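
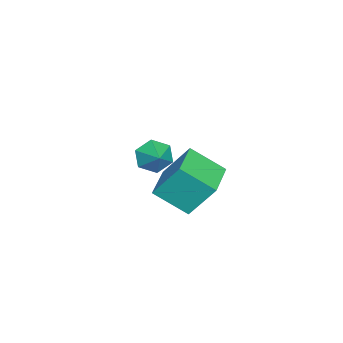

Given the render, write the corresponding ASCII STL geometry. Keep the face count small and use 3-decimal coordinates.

solid 
facet normal -0.738 -0.453 -0.501
outer loop
vertex -3.608 0.106 -4.857
vertex -3.97 -0.147 -4.095
vertex -4.197 0.623 -4.457
endloop
endfacet
facet normal 0.465 0.809 -0.360
outer loop
vertex -3.608 0.106 -4.857
vertex -4.197 0.623 -4.457
vertex -3.07 0.407 -3.485
endloop
endfacet
facet normal -0.738 -0.453 -0.501
outer loop
vertex -4.197 0.623 -4.457
vertex -3.97 -0.147 -4.095
vertex -4.559 0.37 -3.695
endloop
endfacet
facet normal -0.064 0.956 0.287
outer loop
vertex -4.197 0.623 -4.457
vertex -4.559 0.37 -3.695
vertex -3.07 0.407 -3.485
endloop
endfacet
facet normal -0.738 -0.453 -0.501
outer loop
vertex -4.559 0.37 -3.695
vertex -3.97 -0.147 -4.095
vertex -4.332 -0.399 -3.334
endloop
endfacet
facet normal -0.138 0.387 0.912
outer loop
vertex -4.559 0.37 -3.695
vertex -4.332 -0.399 -3.334
vertex -3.07 0.407 -3.485
endloop
endfacet
facet normal -0.737 -0.454 -0.501
outer loop
vertex -4.332 -0.399 -3.334
vertex -3.97 -0.147 -4.095
vertex -3.742 -0.916 -3.734
endloop
endfacet
facet normal 0.316 -0.328 0.890
outer loop
vertex -4.332 -0.399 -3.334
vertex -3.742 -0.916 -3.734
vertex -3.07 0.407 -3.485
endloop
endfacet
facet normal -0.738 -0.454 -0.500
outer loop
vertex -3.742 -0.916 -3.734
vertex -3.97 -0.147 -4.095
vertex -3.381 -0.664 -4.495
endloop
endfacet
facet normal 0.845 -0.475 0.244
outer loop
vertex -3.742 -0.916 -3.734
vertex -3.381 -0.664 -4.495
vertex -3.07 0.407 -3.485
endloop
endfacet
facet normal -0.738 -0.453 -0.501
outer loop
vertex -3.381 -0.664 -4.495
vertex -3.97 -0.147 -4.095
vertex -3.608 0.106 -4.857
endloop
endfacet
facet normal 0.920 0.092 -0.381
outer loop
vertex -3.381 -0.664 -4.495
vertex -3.608 0.106 -4.857
vertex -3.07 0.407 -3.485
endloop
endfacet
facet normal -0.997 -0.074 -0.009
outer loop
vertex 0.489 1.739 -1.521
vertex 0.395 2.82 0.075
vertex 0.39 3.192 -2.511
endloop
endfacet
facet normal 0.049 -0.560 -0.827
outer loop
vertex 2.125 3.32 -2.495
vertex 0.489 1.739 -1.521
vertex 0.39 3.192 -2.511
endloop
endfacet
facet normal -0.997 -0.074 -0.009
outer loop
vertex 0.39 3.192 -2.511
vertex 0.395 2.82 0.075
vertex 0.296 4.272 -0.914
endloop
endfacet
facet normal -0.056 0.826 -0.562
outer loop
vertex 0.296 4.272 -0.914
vertex 2.125 3.32 -2.495
vertex 0.39 3.192 -2.511
endloop
endfacet
facet normal 0.056 -0.825 0.562
outer loop
vertex 0.489 1.739 -1.521
vertex 2.13 2.948 0.091
vertex 0.395 2.82 0.075
endloop
endfacet
facet normal 0.049 -0.560 -0.827
outer loop
vertex 2.224 1.868 -1.506
vertex 0.489 1.739 -1.521
vertex 2.125 3.32 -2.495
endloop
endfacet
facet normal 0.057 -0.825 0.562
outer loop
vertex 2.224 1.868 -1.506
vertex 2.13 2.948 0.091
vertex 0.489 1.739 -1.521
endloop
endfacet
facet normal -0.049 0.560 0.827
outer loop
vertex 0.395 2.82 0.075
vertex 2.13 2.948 0.091
vertex 0.296 4.272 -0.914
endloop
endfacet
facet normal -0.056 0.825 -0.562
outer loop
vertex 2.031 4.401 -0.899
vertex 2.125 3.32 -2.495
vertex 0.296 4.272 -0.914
endloop
endfacet
facet normal -0.049 0.560 0.827
outer loop
vertex 0.296 4.272 -0.914
vertex 2.13 2.948 0.091
vertex 2.031 4.401 -0.899
endloop
endfacet
facet normal 0.997 0.074 0.009
outer loop
vertex 2.031 4.401 -0.899
vertex 2.224 1.868 -1.506
vertex 2.125 3.32 -2.495
endloop
endfacet
facet normal 0.997 0.074 0.009
outer loop
vertex 2.13 2.948 0.091
vertex 2.224 1.868 -1.506
vertex 2.031 4.401 -0.899
endloop
endfacet

endsolid


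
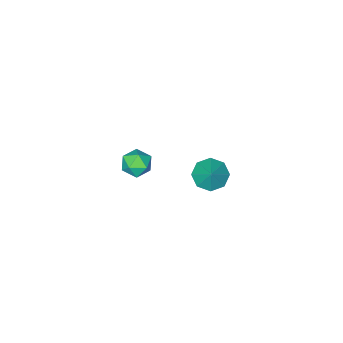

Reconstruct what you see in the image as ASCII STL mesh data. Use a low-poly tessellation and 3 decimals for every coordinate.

solid 
facet normal 0.341 0.602 0.722
outer loop
vertex 2.462 1.43 3.88
vertex 2.455 0.786 4.421
vertex 3.143 0.944 3.964
endloop
endfacet
facet normal 0.572 0.816 0.081
outer loop
vertex 2.462 1.43 3.88
vertex 3.143 0.944 3.964
vertex 2.896 1.193 3.199
endloop
endfacet
facet normal 0.000 0.944 -0.329
outer loop
vertex 2.462 1.43 3.88
vertex 2.896 1.193 3.199
vertex 2.055 1.188 3.184
endloop
endfacet
facet normal -0.583 0.811 0.059
outer loop
vertex 2.462 1.43 3.88
vertex 2.055 1.188 3.184
vertex 1.782 0.937 3.939
endloop
endfacet
facet normal -0.373 0.599 0.708
outer loop
vertex 2.462 1.43 3.88
vertex 1.782 0.937 3.939
vertex 2.455 0.786 4.421
endloop
endfacet
facet normal 0.937 0.278 -0.212
outer loop
vertex 2.896 1.193 3.199
vertex 3.143 0.944 3.964
vertex 3.158 0.403 3.321
endloop
endfacet
facet normal 0.563 -0.067 0.824
outer loop
vertex 3.143 0.944 3.964
vertex 2.455 0.786 4.421
vertex 2.885 0.152 4.076
endloop
endfacet
facet normal -0.591 -0.072 0.803
outer loop
vertex 2.455 0.786 4.421
vertex 1.782 0.937 3.939
vertex 2.044 0.147 4.061
endloop
endfacet
facet normal -0.931 0.268 -0.247
outer loop
vertex 1.782 0.937 3.939
vertex 2.055 1.188 3.184
vertex 1.797 0.396 3.296
endloop
endfacet
facet normal 0.013 0.485 -0.875
outer loop
vertex 2.055 1.188 3.184
vertex 2.896 1.193 3.199
vertex 2.485 0.554 2.839
endloop
endfacet
facet normal 0.583 -0.811 -0.059
outer loop
vertex 2.478 -0.09 3.38
vertex 3.158 0.403 3.321
vertex 2.885 0.152 4.076
endloop
endfacet
facet normal -0.000 -0.944 0.329
outer loop
vertex 2.478 -0.09 3.38
vertex 2.885 0.152 4.076
vertex 2.044 0.147 4.061
endloop
endfacet
facet normal -0.572 -0.816 -0.081
outer loop
vertex 2.478 -0.09 3.38
vertex 2.044 0.147 4.061
vertex 1.797 0.396 3.296
endloop
endfacet
facet normal -0.341 -0.602 -0.722
outer loop
vertex 2.478 -0.09 3.38
vertex 1.797 0.396 3.296
vertex 2.485 0.554 2.839
endloop
endfacet
facet normal 0.373 -0.599 -0.708
outer loop
vertex 2.478 -0.09 3.38
vertex 2.485 0.554 2.839
vertex 3.158 0.403 3.321
endloop
endfacet
facet normal 0.931 -0.268 0.247
outer loop
vertex 2.885 0.152 4.076
vertex 3.158 0.403 3.321
vertex 3.143 0.944 3.964
endloop
endfacet
facet normal -0.013 -0.485 0.875
outer loop
vertex 2.044 0.147 4.061
vertex 2.885 0.152 4.076
vertex 2.455 0.786 4.421
endloop
endfacet
facet normal -0.937 -0.278 0.212
outer loop
vertex 1.797 0.396 3.296
vertex 2.044 0.147 4.061
vertex 1.782 0.937 3.939
endloop
endfacet
facet normal -0.563 0.067 -0.824
outer loop
vertex 2.485 0.554 2.839
vertex 1.797 0.396 3.296
vertex 2.055 1.188 3.184
endloop
endfacet
facet normal 0.591 0.072 -0.803
outer loop
vertex 3.158 0.403 3.321
vertex 2.485 0.554 2.839
vertex 2.896 1.193 3.199
endloop
endfacet
facet normal -0.408 -0.506 -0.760
outer loop
vertex -2.957 -1.657 -3.26
vertex -3.729 -1.021 -3.269
vertex -2.838 -1.058 -3.722
endloop
endfacet
facet normal 0.979 -0.039 0.202
outer loop
vertex -2.957 -1.657 -3.26
vertex -2.838 -1.058 -3.722
vertex -3.131 -0.279 -2.151
endloop
endfacet
facet normal -0.408 -0.505 -0.761
outer loop
vertex -2.838 -1.058 -3.722
vertex -3.729 -1.021 -3.269
vertex -3.241 -0.438 -3.918
endloop
endfacet
facet normal 0.848 0.520 -0.100
outer loop
vertex -2.838 -1.058 -3.722
vertex -3.241 -0.438 -3.918
vertex -3.131 -0.279 -2.151
endloop
endfacet
facet normal -0.408 -0.505 -0.761
outer loop
vertex -3.241 -0.438 -3.918
vertex -3.729 -1.021 -3.269
vertex -3.93 -0.159 -3.734
endloop
endfacet
facet normal 0.349 0.931 -0.106
outer loop
vertex -3.241 -0.438 -3.918
vertex -3.93 -0.159 -3.734
vertex -3.131 -0.279 -2.151
endloop
endfacet
facet normal -0.407 -0.505 -0.761
outer loop
vertex -3.93 -0.159 -3.734
vertex -3.729 -1.021 -3.269
vertex -4.501 -0.386 -3.278
endloop
endfacet
facet normal -0.229 0.955 0.188
outer loop
vertex -3.93 -0.159 -3.734
vertex -4.501 -0.386 -3.278
vertex -3.131 -0.279 -2.151
endloop
endfacet
facet normal -0.407 -0.506 -0.761
outer loop
vertex -4.501 -0.386 -3.278
vertex -3.729 -1.021 -3.269
vertex -4.62 -0.984 -2.817
endloop
endfacet
facet normal -0.545 0.577 0.608
outer loop
vertex -4.501 -0.386 -3.278
vertex -4.62 -0.984 -2.817
vertex -3.131 -0.279 -2.151
endloop
endfacet
facet normal -0.407 -0.504 -0.762
outer loop
vertex -4.62 -0.984 -2.817
vertex -3.729 -1.021 -3.269
vertex -4.218 -1.605 -2.621
endloop
endfacet
facet normal -0.415 0.018 0.909
outer loop
vertex -4.62 -0.984 -2.817
vertex -4.218 -1.605 -2.621
vertex -3.131 -0.279 -2.151
endloop
endfacet
facet normal -0.407 -0.505 -0.762
outer loop
vertex -4.218 -1.605 -2.621
vertex -3.729 -1.021 -3.269
vertex -3.529 -1.884 -2.804
endloop
endfacet
facet normal 0.084 -0.393 0.916
outer loop
vertex -4.218 -1.605 -2.621
vertex -3.529 -1.884 -2.804
vertex -3.131 -0.279 -2.151
endloop
endfacet
facet normal -0.407 -0.505 -0.762
outer loop
vertex -3.529 -1.884 -2.804
vertex -3.729 -1.021 -3.269
vertex -2.957 -1.657 -3.26
endloop
endfacet
facet normal 0.662 -0.417 0.623
outer loop
vertex -3.529 -1.884 -2.804
vertex -2.957 -1.657 -3.26
vertex -3.131 -0.279 -2.151
endloop
endfacet

endsolid


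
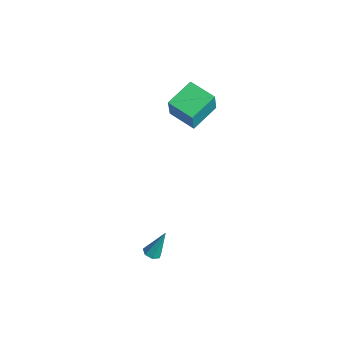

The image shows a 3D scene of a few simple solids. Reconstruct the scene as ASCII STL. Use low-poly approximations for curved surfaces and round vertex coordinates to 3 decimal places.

solid 
facet normal -0.897 -0.409 0.168
outer loop
vertex -2.854 1.534 3.624
vertex -3.474 3.101 4.129
vertex -3.252 1.828 2.219
endloop
endfacet
facet normal 0.353 -0.891 -0.286
outer loop
vertex -1.826 2.479 1.951
vertex -2.854 1.534 3.624
vertex -3.252 1.828 2.219
endloop
endfacet
facet normal -0.897 -0.409 0.168
outer loop
vertex -3.252 1.828 2.219
vertex -3.474 3.101 4.129
vertex -3.872 3.396 2.723
endloop
endfacet
facet normal -0.267 0.197 -0.943
outer loop
vertex -3.872 3.396 2.723
vertex -1.826 2.479 1.951
vertex -3.252 1.828 2.219
endloop
endfacet
facet normal 0.268 -0.198 0.943
outer loop
vertex -2.854 1.534 3.624
vertex -2.048 3.752 3.861
vertex -3.474 3.101 4.129
endloop
endfacet
facet normal 0.352 -0.891 -0.287
outer loop
vertex -1.428 2.184 3.357
vertex -2.854 1.534 3.624
vertex -1.826 2.479 1.951
endloop
endfacet
facet normal 0.267 -0.198 0.943
outer loop
vertex -1.428 2.184 3.357
vertex -2.048 3.752 3.861
vertex -2.854 1.534 3.624
endloop
endfacet
facet normal -0.353 0.891 0.287
outer loop
vertex -3.474 3.101 4.129
vertex -2.048 3.752 3.861
vertex -3.872 3.396 2.723
endloop
endfacet
facet normal -0.267 0.198 -0.943
outer loop
vertex -2.446 4.046 2.456
vertex -1.826 2.479 1.951
vertex -3.872 3.396 2.723
endloop
endfacet
facet normal -0.353 0.891 0.286
outer loop
vertex -3.872 3.396 2.723
vertex -2.048 3.752 3.861
vertex -2.446 4.046 2.456
endloop
endfacet
facet normal 0.897 0.409 -0.168
outer loop
vertex -2.446 4.046 2.456
vertex -1.428 2.184 3.357
vertex -1.826 2.479 1.951
endloop
endfacet
facet normal 0.897 0.409 -0.169
outer loop
vertex -2.048 3.752 3.861
vertex -1.428 2.184 3.357
vertex -2.446 4.046 2.456
endloop
endfacet
facet normal -0.107 -0.385 -0.917
outer loop
vertex 1.534 -1.468 -4.081
vertex 1.068 -1.262 -4.113
vertex 1.516 -1.06 -4.25
endloop
endfacet
facet normal 0.987 0.096 0.126
outer loop
vertex 1.534 -1.468 -4.081
vertex 1.516 -1.06 -4.25
vertex 1.252 -0.598 -2.527
endloop
endfacet
facet normal -0.107 -0.385 -0.917
outer loop
vertex 1.516 -1.06 -4.25
vertex 1.068 -1.262 -4.113
vertex 1.161 -0.804 -4.316
endloop
endfacet
facet normal 0.595 0.794 -0.122
outer loop
vertex 1.516 -1.06 -4.25
vertex 1.161 -0.804 -4.316
vertex 1.252 -0.598 -2.527
endloop
endfacet
facet normal -0.105 -0.385 -0.917
outer loop
vertex 1.161 -0.804 -4.316
vertex 1.068 -1.262 -4.113
vertex 0.737 -0.893 -4.23
endloop
endfacet
facet normal -0.224 0.969 -0.100
outer loop
vertex 1.161 -0.804 -4.316
vertex 0.737 -0.893 -4.23
vertex 1.252 -0.598 -2.527
endloop
endfacet
facet normal -0.105 -0.385 -0.917
outer loop
vertex 0.737 -0.893 -4.23
vertex 1.068 -1.262 -4.113
vertex 0.562 -1.26 -4.056
endloop
endfacet
facet normal -0.854 0.490 0.174
outer loop
vertex 0.737 -0.893 -4.23
vertex 0.562 -1.26 -4.056
vertex 1.252 -0.598 -2.527
endloop
endfacet
facet normal -0.105 -0.384 -0.917
outer loop
vertex 0.562 -1.26 -4.056
vertex 1.068 -1.262 -4.113
vertex 0.768 -1.629 -3.925
endloop
endfacet
facet normal -0.822 -0.284 0.494
outer loop
vertex 0.562 -1.26 -4.056
vertex 0.768 -1.629 -3.925
vertex 1.252 -0.598 -2.527
endloop
endfacet
facet normal -0.106 -0.384 -0.917
outer loop
vertex 0.768 -1.629 -3.925
vertex 1.068 -1.262 -4.113
vertex 1.201 -1.722 -3.936
endloop
endfacet
facet normal -0.150 -0.770 0.620
outer loop
vertex 0.768 -1.629 -3.925
vertex 1.201 -1.722 -3.936
vertex 1.252 -0.598 -2.527
endloop
endfacet
facet normal -0.107 -0.384 -0.917
outer loop
vertex 1.201 -1.722 -3.936
vertex 1.068 -1.262 -4.113
vertex 1.534 -1.468 -4.081
endloop
endfacet
facet normal 0.657 -0.601 0.456
outer loop
vertex 1.201 -1.722 -3.936
vertex 1.534 -1.468 -4.081
vertex 1.252 -0.598 -2.527
endloop
endfacet

endsolid


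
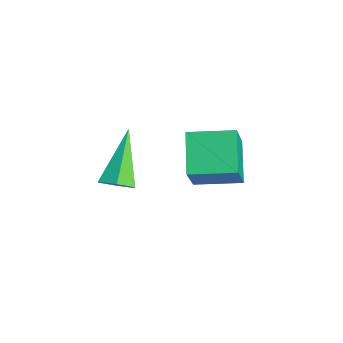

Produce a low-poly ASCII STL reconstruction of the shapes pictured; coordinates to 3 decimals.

solid 
facet normal -0.766 0.321 0.557
outer loop
vertex -1.554 1.497 -1.878
vertex -0.816 2.95 -1.701
vertex -2.432 2.133 -3.45
endloop
endfacet
facet normal -0.450 -0.887 -0.107
outer loop
vertex -1.184 1.61 -4.359
vertex -1.554 1.497 -1.878
vertex -2.432 2.133 -3.45
endloop
endfacet
facet normal -0.766 0.321 0.557
outer loop
vertex -2.432 2.133 -3.45
vertex -0.816 2.95 -1.701
vertex -1.694 3.587 -3.274
endloop
endfacet
facet normal -0.460 0.333 -0.823
outer loop
vertex -1.694 3.587 -3.274
vertex -1.184 1.61 -4.359
vertex -2.432 2.133 -3.45
endloop
endfacet
facet normal 0.460 -0.334 0.823
outer loop
vertex -1.554 1.497 -1.878
vertex 0.432 2.427 -2.61
vertex -0.816 2.95 -1.701
endloop
endfacet
facet normal -0.450 -0.886 -0.108
outer loop
vertex -0.306 0.973 -2.786
vertex -1.554 1.497 -1.878
vertex -1.184 1.61 -4.359
endloop
endfacet
facet normal 0.459 -0.333 0.824
outer loop
vertex -0.306 0.973 -2.786
vertex 0.432 2.427 -2.61
vertex -1.554 1.497 -1.878
endloop
endfacet
facet normal 0.450 0.886 0.108
outer loop
vertex -0.816 2.95 -1.701
vertex 0.432 2.427 -2.61
vertex -1.694 3.587 -3.274
endloop
endfacet
facet normal -0.459 0.333 -0.823
outer loop
vertex -0.446 3.063 -4.182
vertex -1.184 1.61 -4.359
vertex -1.694 3.587 -3.274
endloop
endfacet
facet normal 0.450 0.886 0.107
outer loop
vertex -1.694 3.587 -3.274
vertex 0.432 2.427 -2.61
vertex -0.446 3.063 -4.182
endloop
endfacet
facet normal 0.766 -0.321 -0.557
outer loop
vertex -0.446 3.063 -4.182
vertex -0.306 0.973 -2.786
vertex -1.184 1.61 -4.359
endloop
endfacet
facet normal 0.766 -0.321 -0.557
outer loop
vertex 0.432 2.427 -2.61
vertex -0.306 0.973 -2.786
vertex -0.446 3.063 -4.182
endloop
endfacet
facet normal 0.588 -0.453 -0.670
outer loop
vertex -0.429 -0.732 -2.881
vertex -0.933 -1.162 -3.033
vertex -0.871 -0.577 -3.374
endloop
endfacet
facet normal 0.307 0.952 0.024
outer loop
vertex -0.429 -0.732 -2.881
vertex -0.871 -0.577 -3.374
vertex -2.187 -0.198 -1.607
endloop
endfacet
facet normal 0.588 -0.453 -0.670
outer loop
vertex -0.871 -0.577 -3.374
vertex -0.933 -1.162 -3.033
vertex -1.375 -1.007 -3.526
endloop
endfacet
facet normal -0.468 0.726 -0.504
outer loop
vertex -0.871 -0.577 -3.374
vertex -1.375 -1.007 -3.526
vertex -2.187 -0.198 -1.607
endloop
endfacet
facet normal 0.588 -0.453 -0.670
outer loop
vertex -1.375 -1.007 -3.526
vertex -0.933 -1.162 -3.033
vertex -1.438 -1.592 -3.186
endloop
endfacet
facet normal -0.931 -0.103 -0.350
outer loop
vertex -1.375 -1.007 -3.526
vertex -1.438 -1.592 -3.186
vertex -2.187 -0.198 -1.607
endloop
endfacet
facet normal 0.588 -0.453 -0.670
outer loop
vertex -1.438 -1.592 -3.186
vertex -0.933 -1.162 -3.033
vertex -0.996 -1.747 -2.693
endloop
endfacet
facet normal -0.620 -0.710 0.333
outer loop
vertex -1.438 -1.592 -3.186
vertex -0.996 -1.747 -2.693
vertex -2.187 -0.198 -1.607
endloop
endfacet
facet normal 0.588 -0.453 -0.670
outer loop
vertex -0.996 -1.747 -2.693
vertex -0.933 -1.162 -3.033
vertex -0.491 -1.317 -2.54
endloop
endfacet
facet normal 0.153 -0.486 0.861
outer loop
vertex -0.996 -1.747 -2.693
vertex -0.491 -1.317 -2.54
vertex -2.187 -0.198 -1.607
endloop
endfacet
facet normal 0.588 -0.453 -0.670
outer loop
vertex -0.491 -1.317 -2.54
vertex -0.933 -1.162 -3.033
vertex -0.429 -0.732 -2.881
endloop
endfacet
facet normal 0.617 0.346 0.706
outer loop
vertex -0.491 -1.317 -2.54
vertex -0.429 -0.732 -2.881
vertex -2.187 -0.198 -1.607
endloop
endfacet

endsolid


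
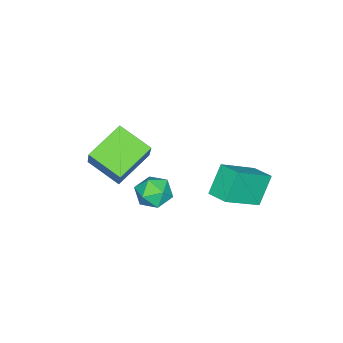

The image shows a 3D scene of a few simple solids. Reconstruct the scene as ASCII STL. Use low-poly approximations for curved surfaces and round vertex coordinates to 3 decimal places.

solid 
facet normal -0.475 -0.336 -0.813
outer loop
vertex -2.017 -3.476 1.963
vertex -1.902 -1.914 1.251
vertex -0.315 -3.963 1.169
endloop
endfacet
facet normal -0.067 -0.908 0.413
outer loop
vertex 0.502 -3.386 2.569
vertex -2.017 -3.476 1.963
vertex -0.315 -3.963 1.169
endloop
endfacet
facet normal -0.475 -0.335 -0.814
outer loop
vertex -0.315 -3.963 1.169
vertex -1.902 -1.914 1.251
vertex -0.2 -2.401 0.458
endloop
endfacet
facet normal 0.878 -0.251 -0.409
outer loop
vertex -0.2 -2.401 0.458
vertex 0.502 -3.386 2.569
vertex -0.315 -3.963 1.169
endloop
endfacet
facet normal -0.878 0.251 0.409
outer loop
vertex -2.017 -3.476 1.963
vertex -1.085 -1.337 2.651
vertex -1.902 -1.914 1.251
endloop
endfacet
facet normal -0.067 -0.908 0.414
outer loop
vertex -1.2 -2.899 3.362
vertex -2.017 -3.476 1.963
vertex 0.502 -3.386 2.569
endloop
endfacet
facet normal -0.877 0.251 0.409
outer loop
vertex -1.2 -2.899 3.362
vertex -1.085 -1.337 2.651
vertex -2.017 -3.476 1.963
endloop
endfacet
facet normal 0.067 0.908 -0.413
outer loop
vertex -1.902 -1.914 1.251
vertex -1.085 -1.337 2.651
vertex -0.2 -2.401 0.458
endloop
endfacet
facet normal 0.877 -0.251 -0.409
outer loop
vertex 0.617 -1.824 1.857
vertex 0.502 -3.386 2.569
vertex -0.2 -2.401 0.458
endloop
endfacet
facet normal 0.067 0.908 -0.414
outer loop
vertex -0.2 -2.401 0.458
vertex -1.085 -1.337 2.651
vertex 0.617 -1.824 1.857
endloop
endfacet
facet normal 0.475 0.336 0.813
outer loop
vertex 0.617 -1.824 1.857
vertex -1.2 -2.899 3.362
vertex 0.502 -3.386 2.569
endloop
endfacet
facet normal 0.475 0.335 0.813
outer loop
vertex -1.085 -1.337 2.651
vertex -1.2 -2.899 3.362
vertex 0.617 -1.824 1.857
endloop
endfacet
facet normal -0.516 -0.179 0.838
outer loop
vertex -1.175 -0.636 0.758
vertex -1.19 -1.498 0.565
vertex -0.528 -1.165 1.044
endloop
endfacet
facet normal -0.089 0.387 0.918
outer loop
vertex -1.175 -0.636 0.758
vertex -0.528 -1.165 1.044
vertex -0.336 -0.364 0.725
endloop
endfacet
facet normal -0.265 0.868 0.420
outer loop
vertex -1.175 -0.636 0.758
vertex -0.336 -0.364 0.725
vertex -0.88 -0.202 0.048
endloop
endfacet
facet normal -0.801 0.598 0.033
outer loop
vertex -1.175 -0.636 0.758
vertex -0.88 -0.202 0.048
vertex -1.408 -0.903 -0.051
endloop
endfacet
facet normal -0.955 -0.049 0.291
outer loop
vertex -1.175 -0.636 0.758
vertex -1.408 -0.903 -0.051
vertex -1.19 -1.498 0.565
endloop
endfacet
facet normal 0.581 0.177 0.794
outer loop
vertex -0.336 -0.364 0.725
vertex -0.528 -1.165 1.044
vertex 0.168 -1.057 0.511
endloop
endfacet
facet normal -0.109 -0.739 0.665
outer loop
vertex -0.528 -1.165 1.044
vertex -1.19 -1.498 0.565
vertex -0.36 -1.758 0.412
endloop
endfacet
facet normal -0.820 -0.528 -0.220
outer loop
vertex -1.19 -1.498 0.565
vertex -1.408 -0.903 -0.051
vertex -0.904 -1.596 -0.265
endloop
endfacet
facet normal -0.569 0.519 -0.638
outer loop
vertex -1.408 -0.903 -0.051
vertex -0.88 -0.202 0.048
vertex -0.712 -0.795 -0.584
endloop
endfacet
facet normal 0.297 0.955 -0.010
outer loop
vertex -0.88 -0.202 0.048
vertex -0.336 -0.364 0.725
vertex -0.05 -0.462 -0.105
endloop
endfacet
facet normal 0.801 -0.598 -0.033
outer loop
vertex -0.065 -1.324 -0.298
vertex 0.168 -1.057 0.511
vertex -0.36 -1.758 0.412
endloop
endfacet
facet normal 0.265 -0.868 -0.420
outer loop
vertex -0.065 -1.324 -0.298
vertex -0.36 -1.758 0.412
vertex -0.904 -1.596 -0.265
endloop
endfacet
facet normal 0.089 -0.387 -0.918
outer loop
vertex -0.065 -1.324 -0.298
vertex -0.904 -1.596 -0.265
vertex -0.712 -0.795 -0.584
endloop
endfacet
facet normal 0.516 0.179 -0.838
outer loop
vertex -0.065 -1.324 -0.298
vertex -0.712 -0.795 -0.584
vertex -0.05 -0.462 -0.105
endloop
endfacet
facet normal 0.955 0.049 -0.291
outer loop
vertex -0.065 -1.324 -0.298
vertex -0.05 -0.462 -0.105
vertex 0.168 -1.057 0.511
endloop
endfacet
facet normal 0.569 -0.519 0.638
outer loop
vertex -0.36 -1.758 0.412
vertex 0.168 -1.057 0.511
vertex -0.528 -1.165 1.044
endloop
endfacet
facet normal -0.297 -0.955 0.010
outer loop
vertex -0.904 -1.596 -0.265
vertex -0.36 -1.758 0.412
vertex -1.19 -1.498 0.565
endloop
endfacet
facet normal -0.581 -0.177 -0.794
outer loop
vertex -0.712 -0.795 -0.584
vertex -0.904 -1.596 -0.265
vertex -1.408 -0.903 -0.051
endloop
endfacet
facet normal 0.109 0.739 -0.665
outer loop
vertex -0.05 -0.462 -0.105
vertex -0.712 -0.795 -0.584
vertex -0.88 -0.202 0.048
endloop
endfacet
facet normal 0.820 0.528 0.220
outer loop
vertex 0.168 -1.057 0.511
vertex -0.05 -0.462 -0.105
vertex -0.336 -0.364 0.725
endloop
endfacet
facet normal -0.742 0.364 -0.563
outer loop
vertex -3.904 2.026 0.517
vertex -3.566 2.993 0.697
vertex -2.995 1.942 -0.736
endloop
endfacet
facet normal -0.325 -0.930 -0.173
outer loop
vertex -1.414 1.167 0.463
vertex -3.904 2.026 0.517
vertex -2.995 1.942 -0.736
endloop
endfacet
facet normal -0.742 0.364 -0.563
outer loop
vertex -2.995 1.942 -0.736
vertex -3.566 2.993 0.697
vertex -2.657 2.909 -0.556
endloop
endfacet
facet normal 0.586 -0.054 -0.808
outer loop
vertex -2.657 2.909 -0.556
vertex -1.414 1.167 0.463
vertex -2.995 1.942 -0.736
endloop
endfacet
facet normal -0.586 0.054 0.808
outer loop
vertex -3.904 2.026 0.517
vertex -1.985 2.218 1.896
vertex -3.566 2.993 0.697
endloop
endfacet
facet normal -0.325 -0.930 -0.173
outer loop
vertex -2.323 1.251 1.716
vertex -3.904 2.026 0.517
vertex -1.414 1.167 0.463
endloop
endfacet
facet normal -0.586 0.054 0.808
outer loop
vertex -2.323 1.251 1.716
vertex -1.985 2.218 1.896
vertex -3.904 2.026 0.517
endloop
endfacet
facet normal 0.325 0.930 0.173
outer loop
vertex -3.566 2.993 0.697
vertex -1.985 2.218 1.896
vertex -2.657 2.909 -0.556
endloop
endfacet
facet normal 0.586 -0.054 -0.808
outer loop
vertex -1.076 2.134 0.643
vertex -1.414 1.167 0.463
vertex -2.657 2.909 -0.556
endloop
endfacet
facet normal 0.325 0.930 0.173
outer loop
vertex -2.657 2.909 -0.556
vertex -1.985 2.218 1.896
vertex -1.076 2.134 0.643
endloop
endfacet
facet normal 0.742 -0.364 0.563
outer loop
vertex -1.076 2.134 0.643
vertex -2.323 1.251 1.716
vertex -1.414 1.167 0.463
endloop
endfacet
facet normal 0.742 -0.364 0.563
outer loop
vertex -1.985 2.218 1.896
vertex -2.323 1.251 1.716
vertex -1.076 2.134 0.643
endloop
endfacet

endsolid


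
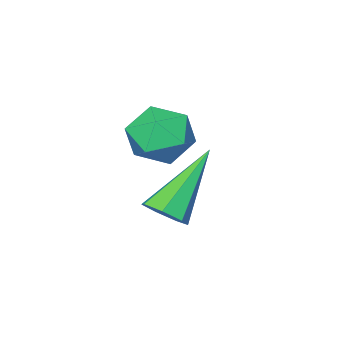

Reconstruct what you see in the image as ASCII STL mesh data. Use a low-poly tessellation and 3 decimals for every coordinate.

solid 
facet normal 0.703 0.092 -0.705
outer loop
vertex 2.401 2.051 1.218
vertex 2.086 1.719 0.861
vertex 2.074 2.296 0.924
endloop
endfacet
facet normal 0.102 0.817 0.567
outer loop
vertex 2.401 2.051 1.218
vertex 2.074 2.296 0.924
vertex 0.694 1.541 2.259
endloop
endfacet
facet normal 0.702 0.092 -0.706
outer loop
vertex 2.074 2.296 0.924
vertex 2.086 1.719 0.861
vertex 1.756 2.107 0.583
endloop
endfacet
facet normal -0.495 0.869 -0.020
outer loop
vertex 2.074 2.296 0.924
vertex 1.756 2.107 0.583
vertex 0.694 1.541 2.259
endloop
endfacet
facet normal 0.702 0.092 -0.706
outer loop
vertex 1.756 2.107 0.583
vertex 2.086 1.719 0.861
vertex 1.686 1.626 0.451
endloop
endfacet
facet normal -0.854 0.250 -0.457
outer loop
vertex 1.756 2.107 0.583
vertex 1.686 1.626 0.451
vertex 0.694 1.541 2.259
endloop
endfacet
facet normal 0.703 0.089 -0.706
outer loop
vertex 1.686 1.626 0.451
vertex 2.086 1.719 0.861
vertex 1.917 1.216 0.629
endloop
endfacet
facet normal -0.705 -0.577 -0.414
outer loop
vertex 1.686 1.626 0.451
vertex 1.917 1.216 0.629
vertex 0.694 1.541 2.259
endloop
endfacet
facet normal 0.702 0.090 -0.706
outer loop
vertex 1.917 1.216 0.629
vertex 2.086 1.719 0.861
vertex 2.275 1.184 0.981
endloop
endfacet
facet normal -0.162 -0.984 0.075
outer loop
vertex 1.917 1.216 0.629
vertex 2.275 1.184 0.981
vertex 0.694 1.541 2.259
endloop
endfacet
facet normal 0.703 0.090 -0.705
outer loop
vertex 2.275 1.184 0.981
vertex 2.086 1.719 0.861
vertex 2.49 1.556 1.243
endloop
endfacet
facet normal 0.370 -0.668 0.645
outer loop
vertex 2.275 1.184 0.981
vertex 2.49 1.556 1.243
vertex 0.694 1.541 2.259
endloop
endfacet
facet normal 0.703 0.091 -0.705
outer loop
vertex 2.49 1.556 1.243
vertex 2.086 1.719 0.861
vertex 2.401 2.051 1.218
endloop
endfacet
facet normal 0.487 0.131 0.863
outer loop
vertex 2.49 1.556 1.243
vertex 2.401 2.051 1.218
vertex 0.694 1.541 2.259
endloop
endfacet
facet normal -0.095 0.094 0.991
outer loop
vertex 1.738 2.049 3.853
vertex 2.13 1.336 3.958
vertex 2.554 2.038 3.932
endloop
endfacet
facet normal -0.056 0.733 0.678
outer loop
vertex 1.738 2.049 3.853
vertex 2.554 2.038 3.932
vertex 2.203 2.526 3.375
endloop
endfacet
facet normal -0.590 0.781 0.205
outer loop
vertex 1.738 2.049 3.853
vertex 2.203 2.526 3.375
vertex 1.562 2.126 3.055
endloop
endfacet
facet normal -0.959 0.171 0.228
outer loop
vertex 1.738 2.049 3.853
vertex 1.562 2.126 3.055
vertex 1.517 1.391 3.416
endloop
endfacet
facet normal -0.653 -0.254 0.713
outer loop
vertex 1.738 2.049 3.853
vertex 1.517 1.391 3.416
vertex 2.13 1.336 3.958
endloop
endfacet
facet normal 0.559 0.766 0.319
outer loop
vertex 2.203 2.526 3.375
vertex 2.554 2.038 3.932
vertex 2.883 2.109 3.184
endloop
endfacet
facet normal 0.496 -0.269 0.826
outer loop
vertex 2.554 2.038 3.932
vertex 2.13 1.336 3.958
vertex 2.838 1.374 3.545
endloop
endfacet
facet normal -0.406 -0.834 0.375
outer loop
vertex 2.13 1.336 3.958
vertex 1.517 1.391 3.416
vertex 2.197 0.974 3.225
endloop
endfacet
facet normal -0.900 -0.146 -0.410
outer loop
vertex 1.517 1.391 3.416
vertex 1.562 2.126 3.055
vertex 1.846 1.462 2.668
endloop
endfacet
facet normal -0.304 0.843 -0.444
outer loop
vertex 1.562 2.126 3.055
vertex 2.203 2.526 3.375
vertex 2.27 2.164 2.642
endloop
endfacet
facet normal 0.959 -0.171 -0.228
outer loop
vertex 2.662 1.451 2.747
vertex 2.883 2.109 3.184
vertex 2.838 1.374 3.545
endloop
endfacet
facet normal 0.590 -0.781 -0.205
outer loop
vertex 2.662 1.451 2.747
vertex 2.838 1.374 3.545
vertex 2.197 0.974 3.225
endloop
endfacet
facet normal 0.056 -0.733 -0.678
outer loop
vertex 2.662 1.451 2.747
vertex 2.197 0.974 3.225
vertex 1.846 1.462 2.668
endloop
endfacet
facet normal 0.095 -0.094 -0.991
outer loop
vertex 2.662 1.451 2.747
vertex 1.846 1.462 2.668
vertex 2.27 2.164 2.642
endloop
endfacet
facet normal 0.653 0.254 -0.713
outer loop
vertex 2.662 1.451 2.747
vertex 2.27 2.164 2.642
vertex 2.883 2.109 3.184
endloop
endfacet
facet normal 0.900 0.146 0.410
outer loop
vertex 2.838 1.374 3.545
vertex 2.883 2.109 3.184
vertex 2.554 2.038 3.932
endloop
endfacet
facet normal 0.304 -0.843 0.444
outer loop
vertex 2.197 0.974 3.225
vertex 2.838 1.374 3.545
vertex 2.13 1.336 3.958
endloop
endfacet
facet normal -0.559 -0.766 -0.319
outer loop
vertex 1.846 1.462 2.668
vertex 2.197 0.974 3.225
vertex 1.517 1.391 3.416
endloop
endfacet
facet normal -0.496 0.269 -0.826
outer loop
vertex 2.27 2.164 2.642
vertex 1.846 1.462 2.668
vertex 1.562 2.126 3.055
endloop
endfacet
facet normal 0.406 0.834 -0.375
outer loop
vertex 2.883 2.109 3.184
vertex 2.27 2.164 2.642
vertex 2.203 2.526 3.375
endloop
endfacet

endsolid


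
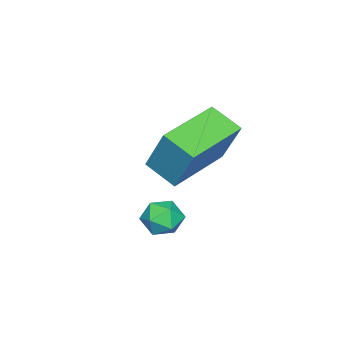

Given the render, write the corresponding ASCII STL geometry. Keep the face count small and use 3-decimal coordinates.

solid 
facet normal -0.973 0.207 0.102
outer loop
vertex -0.156 -1.243 0.187
vertex 0.003 -0.239 -0.329
vertex -0.476 -1.985 -1.354
endloop
endfacet
facet normal -0.139 -0.881 0.453
outer loop
vertex 1.577 -2.421 -1.571
vertex -0.156 -1.243 0.187
vertex -0.476 -1.985 -1.354
endloop
endfacet
facet normal -0.973 0.206 0.103
outer loop
vertex -0.476 -1.985 -1.354
vertex 0.003 -0.239 -0.329
vertex -0.318 -0.982 -1.87
endloop
endfacet
facet normal -0.184 -0.427 -0.886
outer loop
vertex -0.318 -0.982 -1.87
vertex 1.577 -2.421 -1.571
vertex -0.476 -1.985 -1.354
endloop
endfacet
facet normal 0.184 0.426 0.886
outer loop
vertex -0.156 -1.243 0.187
vertex 2.056 -0.675 -0.546
vertex 0.003 -0.239 -0.329
endloop
endfacet
facet normal -0.139 -0.880 0.453
outer loop
vertex 1.898 -1.678 -0.03
vertex -0.156 -1.243 0.187
vertex 1.577 -2.421 -1.571
endloop
endfacet
facet normal 0.184 0.427 0.886
outer loop
vertex 1.898 -1.678 -0.03
vertex 2.056 -0.675 -0.546
vertex -0.156 -1.243 0.187
endloop
endfacet
facet normal 0.139 0.880 -0.453
outer loop
vertex 0.003 -0.239 -0.329
vertex 2.056 -0.675 -0.546
vertex -0.318 -0.982 -1.87
endloop
endfacet
facet normal -0.184 -0.426 -0.886
outer loop
vertex 1.736 -1.417 -2.087
vertex 1.577 -2.421 -1.571
vertex -0.318 -0.982 -1.87
endloop
endfacet
facet normal 0.139 0.881 -0.453
outer loop
vertex -0.318 -0.982 -1.87
vertex 2.056 -0.675 -0.546
vertex 1.736 -1.417 -2.087
endloop
endfacet
facet normal 0.973 -0.207 -0.103
outer loop
vertex 1.736 -1.417 -2.087
vertex 1.898 -1.678 -0.03
vertex 1.577 -2.421 -1.571
endloop
endfacet
facet normal 0.973 -0.206 -0.103
outer loop
vertex 2.056 -0.675 -0.546
vertex 1.898 -1.678 -0.03
vertex 1.736 -1.417 -2.087
endloop
endfacet
facet normal -0.163 0.028 0.986
outer loop
vertex 3.672 -0.513 -1.616
vertex 3.081 -0.774 -1.706
vertex 3.597 -1.161 -1.61
endloop
endfacet
facet normal 0.534 -0.054 0.844
outer loop
vertex 3.672 -0.513 -1.616
vertex 3.597 -1.161 -1.61
vertex 4.108 -0.895 -1.916
endloop
endfacet
facet normal 0.743 0.499 0.446
outer loop
vertex 3.672 -0.513 -1.616
vertex 4.108 -0.895 -1.916
vertex 3.908 -0.343 -2.2
endloop
endfacet
facet normal 0.177 0.923 0.340
outer loop
vertex 3.672 -0.513 -1.616
vertex 3.908 -0.343 -2.2
vertex 3.273 -0.269 -2.07
endloop
endfacet
facet normal -0.382 0.632 0.675
outer loop
vertex 3.672 -0.513 -1.616
vertex 3.273 -0.269 -2.07
vertex 3.081 -0.774 -1.706
endloop
endfacet
facet normal 0.610 -0.647 0.457
outer loop
vertex 4.108 -0.895 -1.916
vertex 3.597 -1.161 -1.61
vertex 3.787 -1.391 -2.19
endloop
endfacet
facet normal -0.514 -0.515 0.686
outer loop
vertex 3.597 -1.161 -1.61
vertex 3.081 -0.774 -1.706
vertex 3.152 -1.317 -2.06
endloop
endfacet
facet normal -0.868 0.461 0.182
outer loop
vertex 3.081 -0.774 -1.706
vertex 3.273 -0.269 -2.07
vertex 2.952 -0.765 -2.344
endloop
endfacet
facet normal 0.035 0.933 -0.358
outer loop
vertex 3.273 -0.269 -2.07
vertex 3.908 -0.343 -2.2
vertex 3.463 -0.499 -2.65
endloop
endfacet
facet normal 0.950 0.247 -0.189
outer loop
vertex 3.908 -0.343 -2.2
vertex 4.108 -0.895 -1.916
vertex 3.979 -0.886 -2.554
endloop
endfacet
facet normal -0.177 -0.923 -0.340
outer loop
vertex 3.388 -1.147 -2.644
vertex 3.787 -1.391 -2.19
vertex 3.152 -1.317 -2.06
endloop
endfacet
facet normal -0.743 -0.499 -0.446
outer loop
vertex 3.388 -1.147 -2.644
vertex 3.152 -1.317 -2.06
vertex 2.952 -0.765 -2.344
endloop
endfacet
facet normal -0.534 0.054 -0.844
outer loop
vertex 3.388 -1.147 -2.644
vertex 2.952 -0.765 -2.344
vertex 3.463 -0.499 -2.65
endloop
endfacet
facet normal 0.163 -0.028 -0.986
outer loop
vertex 3.388 -1.147 -2.644
vertex 3.463 -0.499 -2.65
vertex 3.979 -0.886 -2.554
endloop
endfacet
facet normal 0.382 -0.632 -0.675
outer loop
vertex 3.388 -1.147 -2.644
vertex 3.979 -0.886 -2.554
vertex 3.787 -1.391 -2.19
endloop
endfacet
facet normal -0.035 -0.933 0.358
outer loop
vertex 3.152 -1.317 -2.06
vertex 3.787 -1.391 -2.19
vertex 3.597 -1.161 -1.61
endloop
endfacet
facet normal -0.950 -0.247 0.189
outer loop
vertex 2.952 -0.765 -2.344
vertex 3.152 -1.317 -2.06
vertex 3.081 -0.774 -1.706
endloop
endfacet
facet normal -0.610 0.647 -0.457
outer loop
vertex 3.463 -0.499 -2.65
vertex 2.952 -0.765 -2.344
vertex 3.273 -0.269 -2.07
endloop
endfacet
facet normal 0.514 0.515 -0.686
outer loop
vertex 3.979 -0.886 -2.554
vertex 3.463 -0.499 -2.65
vertex 3.908 -0.343 -2.2
endloop
endfacet
facet normal 0.868 -0.461 -0.182
outer loop
vertex 3.787 -1.391 -2.19
vertex 3.979 -0.886 -2.554
vertex 4.108 -0.895 -1.916
endloop
endfacet

endsolid


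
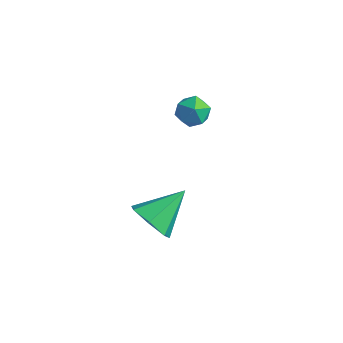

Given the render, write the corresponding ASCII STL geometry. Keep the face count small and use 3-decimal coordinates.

solid 
facet normal -0.592 0.766 -0.250
outer loop
vertex -1.036 1.764 -2.822
vertex -1.391 1.738 -2.06
vertex -0.713 2.219 -2.193
endloop
endfacet
facet normal 0.031 0.802 -0.596
outer loop
vertex -1.036 1.764 -2.822
vertex -0.713 2.219 -2.193
vertex -0.202 1.808 -2.72
endloop
endfacet
facet normal 0.108 0.202 -0.973
outer loop
vertex -1.036 1.764 -2.822
vertex -0.202 1.808 -2.72
vertex -0.564 1.074 -2.913
endloop
endfacet
facet normal -0.465 -0.205 -0.861
outer loop
vertex -1.036 1.764 -2.822
vertex -0.564 1.074 -2.913
vertex -1.298 1.03 -2.506
endloop
endfacet
facet normal -0.899 0.143 -0.414
outer loop
vertex -1.036 1.764 -2.822
vertex -1.298 1.03 -2.506
vertex -1.391 1.738 -2.06
endloop
endfacet
facet normal 0.552 0.826 -0.109
outer loop
vertex -0.202 1.808 -2.72
vertex -0.713 2.219 -2.193
vertex -0.042 1.81 -1.894
endloop
endfacet
facet normal -0.456 0.767 0.452
outer loop
vertex -0.713 2.219 -2.193
vertex -1.391 1.738 -2.06
vertex -0.776 1.766 -1.487
endloop
endfacet
facet normal -0.953 -0.242 0.185
outer loop
vertex -1.391 1.738 -2.06
vertex -1.298 1.03 -2.506
vertex -1.138 1.032 -1.68
endloop
endfacet
facet normal -0.250 -0.805 -0.539
outer loop
vertex -1.298 1.03 -2.506
vertex -0.564 1.074 -2.913
vertex -0.627 0.621 -2.207
endloop
endfacet
facet normal 0.678 -0.145 -0.721
outer loop
vertex -0.564 1.074 -2.913
vertex -0.202 1.808 -2.72
vertex 0.051 1.102 -2.34
endloop
endfacet
facet normal 0.465 0.205 0.861
outer loop
vertex -0.304 1.076 -1.578
vertex -0.042 1.81 -1.894
vertex -0.776 1.766 -1.487
endloop
endfacet
facet normal -0.108 -0.202 0.973
outer loop
vertex -0.304 1.076 -1.578
vertex -0.776 1.766 -1.487
vertex -1.138 1.032 -1.68
endloop
endfacet
facet normal -0.031 -0.802 0.596
outer loop
vertex -0.304 1.076 -1.578
vertex -1.138 1.032 -1.68
vertex -0.627 0.621 -2.207
endloop
endfacet
facet normal 0.592 -0.766 0.250
outer loop
vertex -0.304 1.076 -1.578
vertex -0.627 0.621 -2.207
vertex 0.051 1.102 -2.34
endloop
endfacet
facet normal 0.899 -0.143 0.414
outer loop
vertex -0.304 1.076 -1.578
vertex 0.051 1.102 -2.34
vertex -0.042 1.81 -1.894
endloop
endfacet
facet normal 0.250 0.805 0.539
outer loop
vertex -0.776 1.766 -1.487
vertex -0.042 1.81 -1.894
vertex -0.713 2.219 -2.193
endloop
endfacet
facet normal -0.678 0.145 0.721
outer loop
vertex -1.138 1.032 -1.68
vertex -0.776 1.766 -1.487
vertex -1.391 1.738 -2.06
endloop
endfacet
facet normal -0.552 -0.826 0.109
outer loop
vertex -0.627 0.621 -2.207
vertex -1.138 1.032 -1.68
vertex -1.298 1.03 -2.506
endloop
endfacet
facet normal 0.456 -0.767 -0.452
outer loop
vertex 0.051 1.102 -2.34
vertex -0.627 0.621 -2.207
vertex -0.564 1.074 -2.913
endloop
endfacet
facet normal 0.953 0.242 -0.185
outer loop
vertex -0.042 1.81 -1.894
vertex 0.051 1.102 -2.34
vertex -0.202 1.808 -2.72
endloop
endfacet
facet normal -0.234 -0.821 -0.521
outer loop
vertex 2.291 -4.199 -3.85
vertex 1.299 -3.843 -3.965
vertex 2.136 -3.682 -4.595
endloop
endfacet
facet normal 0.964 0.265 -0.016
outer loop
vertex 2.291 -4.199 -3.85
vertex 2.136 -3.682 -4.595
vertex 1.761 -2.217 -2.935
endloop
endfacet
facet normal -0.234 -0.822 -0.520
outer loop
vertex 2.136 -3.682 -4.595
vertex 1.299 -3.843 -3.965
vertex 1.35 -3.287 -4.866
endloop
endfacet
facet normal 0.520 0.695 -0.496
outer loop
vertex 2.136 -3.682 -4.595
vertex 1.35 -3.287 -4.866
vertex 1.761 -2.217 -2.935
endloop
endfacet
facet normal -0.233 -0.822 -0.520
outer loop
vertex 1.35 -3.287 -4.866
vertex 1.299 -3.843 -3.965
vertex 0.526 -3.311 -4.459
endloop
endfacet
facet normal -0.238 0.870 -0.431
outer loop
vertex 1.35 -3.287 -4.866
vertex 0.526 -3.311 -4.459
vertex 1.761 -2.217 -2.935
endloop
endfacet
facet normal -0.234 -0.822 -0.519
outer loop
vertex 0.526 -3.311 -4.459
vertex 1.299 -3.843 -3.965
vertex 0.284 -3.735 -3.679
endloop
endfacet
facet normal -0.741 0.659 0.128
outer loop
vertex 0.526 -3.311 -4.459
vertex 0.284 -3.735 -3.679
vertex 1.761 -2.217 -2.935
endloop
endfacet
facet normal -0.234 -0.821 -0.521
outer loop
vertex 0.284 -3.735 -3.679
vertex 1.299 -3.843 -3.965
vertex 0.805 -4.241 -3.115
endloop
endfacet
facet normal -0.610 0.220 0.761
outer loop
vertex 0.284 -3.735 -3.679
vertex 0.805 -4.241 -3.115
vertex 1.761 -2.217 -2.935
endloop
endfacet
facet normal -0.234 -0.821 -0.520
outer loop
vertex 0.805 -4.241 -3.115
vertex 1.299 -3.843 -3.965
vertex 1.698 -4.447 -3.191
endloop
endfacet
facet normal 0.058 -0.115 0.992
outer loop
vertex 0.805 -4.241 -3.115
vertex 1.698 -4.447 -3.191
vertex 1.761 -2.217 -2.935
endloop
endfacet
facet normal -0.234 -0.821 -0.520
outer loop
vertex 1.698 -4.447 -3.191
vertex 1.299 -3.843 -3.965
vertex 2.291 -4.199 -3.85
endloop
endfacet
facet normal 0.758 -0.096 0.646
outer loop
vertex 1.698 -4.447 -3.191
vertex 2.291 -4.199 -3.85
vertex 1.761 -2.217 -2.935
endloop
endfacet

endsolid


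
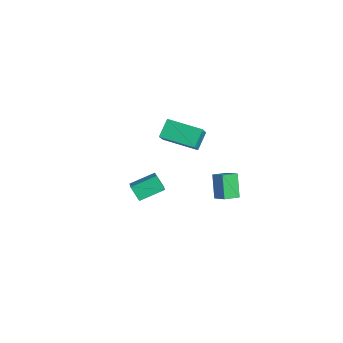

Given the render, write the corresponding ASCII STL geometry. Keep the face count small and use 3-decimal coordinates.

solid 
facet normal -0.498 0.125 0.858
outer loop
vertex 3.99 2.552 4.057
vertex 3.802 3.472 3.814
vertex 3.246 2.296 3.662
endloop
endfacet
facet normal 0.194 -0.949 0.250
outer loop
vertex 3.998 2.108 2.366
vertex 3.99 2.552 4.057
vertex 3.246 2.296 3.662
endloop
endfacet
facet normal -0.497 0.124 0.859
outer loop
vertex 3.246 2.296 3.662
vertex 3.802 3.472 3.814
vertex 3.058 3.216 3.42
endloop
endfacet
facet normal -0.845 -0.291 -0.448
outer loop
vertex 3.058 3.216 3.42
vertex 3.998 2.108 2.366
vertex 3.246 2.296 3.662
endloop
endfacet
facet normal 0.845 0.291 0.448
outer loop
vertex 3.99 2.552 4.057
vertex 4.554 3.284 2.518
vertex 3.802 3.472 3.814
endloop
endfacet
facet normal 0.194 -0.949 0.250
outer loop
vertex 4.742 2.364 2.76
vertex 3.99 2.552 4.057
vertex 3.998 2.108 2.366
endloop
endfacet
facet normal 0.845 0.291 0.448
outer loop
vertex 4.742 2.364 2.76
vertex 4.554 3.284 2.518
vertex 3.99 2.552 4.057
endloop
endfacet
facet normal -0.194 0.949 -0.250
outer loop
vertex 3.802 3.472 3.814
vertex 4.554 3.284 2.518
vertex 3.058 3.216 3.42
endloop
endfacet
facet normal -0.845 -0.291 -0.448
outer loop
vertex 3.81 3.028 2.123
vertex 3.998 2.108 2.366
vertex 3.058 3.216 3.42
endloop
endfacet
facet normal -0.194 0.949 -0.250
outer loop
vertex 3.058 3.216 3.42
vertex 4.554 3.284 2.518
vertex 3.81 3.028 2.123
endloop
endfacet
facet normal 0.498 -0.125 -0.858
outer loop
vertex 3.81 3.028 2.123
vertex 4.742 2.364 2.76
vertex 3.998 2.108 2.366
endloop
endfacet
facet normal 0.498 -0.124 -0.858
outer loop
vertex 4.554 3.284 2.518
vertex 4.742 2.364 2.76
vertex 3.81 3.028 2.123
endloop
endfacet
facet normal -0.608 -0.765 0.212
outer loop
vertex -2.717 2.058 4.195
vertex -4.196 2.843 2.783
vertex -2.183 1.373 3.254
endloop
endfacet
facet normal 0.675 -0.359 0.644
outer loop
vertex -0.924 2.957 2.817
vertex -2.717 2.058 4.195
vertex -2.183 1.373 3.254
endloop
endfacet
facet normal -0.608 -0.765 0.211
outer loop
vertex -2.183 1.373 3.254
vertex -4.196 2.843 2.783
vertex -3.662 2.159 1.843
endloop
endfacet
facet normal 0.417 -0.534 -0.735
outer loop
vertex -3.662 2.159 1.843
vertex -0.924 2.957 2.817
vertex -2.183 1.373 3.254
endloop
endfacet
facet normal -0.418 0.535 0.735
outer loop
vertex -2.717 2.058 4.195
vertex -2.937 4.427 2.346
vertex -4.196 2.843 2.783
endloop
endfacet
facet normal 0.675 -0.359 0.645
outer loop
vertex -1.458 3.641 3.757
vertex -2.717 2.058 4.195
vertex -0.924 2.957 2.817
endloop
endfacet
facet normal -0.417 0.535 0.735
outer loop
vertex -1.458 3.641 3.757
vertex -2.937 4.427 2.346
vertex -2.717 2.058 4.195
endloop
endfacet
facet normal -0.675 0.359 -0.645
outer loop
vertex -4.196 2.843 2.783
vertex -2.937 4.427 2.346
vertex -3.662 2.159 1.843
endloop
endfacet
facet normal 0.417 -0.535 -0.735
outer loop
vertex -2.403 3.742 1.405
vertex -0.924 2.957 2.817
vertex -3.662 2.159 1.843
endloop
endfacet
facet normal -0.675 0.359 -0.644
outer loop
vertex -3.662 2.159 1.843
vertex -2.937 4.427 2.346
vertex -2.403 3.742 1.405
endloop
endfacet
facet normal 0.608 0.765 -0.211
outer loop
vertex -2.403 3.742 1.405
vertex -1.458 3.641 3.757
vertex -0.924 2.957 2.817
endloop
endfacet
facet normal 0.608 0.765 -0.212
outer loop
vertex -2.937 4.427 2.346
vertex -1.458 3.641 3.757
vertex -2.403 3.742 1.405
endloop
endfacet
facet normal -0.569 -0.282 0.773
outer loop
vertex 1.474 -1.587 2.459
vertex 1.563 -0.184 3.037
vertex -0.126 -1.076 1.468
endloop
endfacet
facet normal -0.059 -0.923 -0.381
outer loop
vertex 0.437 -0.796 0.703
vertex 1.474 -1.587 2.459
vertex -0.126 -1.076 1.468
endloop
endfacet
facet normal -0.569 -0.282 0.773
outer loop
vertex -0.126 -1.076 1.468
vertex 1.563 -0.184 3.037
vertex -0.037 0.327 2.046
endloop
endfacet
facet normal -0.821 0.261 -0.508
outer loop
vertex -0.037 0.327 2.046
vertex 0.437 -0.796 0.703
vertex -0.126 -1.076 1.468
endloop
endfacet
facet normal 0.821 -0.261 0.508
outer loop
vertex 1.474 -1.587 2.459
vertex 2.126 0.096 2.272
vertex 1.563 -0.184 3.037
endloop
endfacet
facet normal -0.059 -0.923 -0.381
outer loop
vertex 2.037 -1.307 1.694
vertex 1.474 -1.587 2.459
vertex 0.437 -0.796 0.703
endloop
endfacet
facet normal 0.821 -0.261 0.508
outer loop
vertex 2.037 -1.307 1.694
vertex 2.126 0.096 2.272
vertex 1.474 -1.587 2.459
endloop
endfacet
facet normal 0.059 0.923 0.381
outer loop
vertex 1.563 -0.184 3.037
vertex 2.126 0.096 2.272
vertex -0.037 0.327 2.046
endloop
endfacet
facet normal -0.821 0.261 -0.508
outer loop
vertex 0.526 0.607 1.281
vertex 0.437 -0.796 0.703
vertex -0.037 0.327 2.046
endloop
endfacet
facet normal 0.059 0.923 0.381
outer loop
vertex -0.037 0.327 2.046
vertex 2.126 0.096 2.272
vertex 0.526 0.607 1.281
endloop
endfacet
facet normal 0.569 0.282 -0.773
outer loop
vertex 0.526 0.607 1.281
vertex 2.037 -1.307 1.694
vertex 0.437 -0.796 0.703
endloop
endfacet
facet normal 0.569 0.282 -0.773
outer loop
vertex 2.126 0.096 2.272
vertex 2.037 -1.307 1.694
vertex 0.526 0.607 1.281
endloop
endfacet

endsolid


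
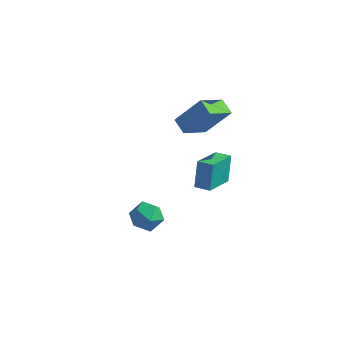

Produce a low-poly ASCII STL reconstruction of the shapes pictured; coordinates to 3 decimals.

solid 
facet normal 0.029 0.728 0.685
outer loop
vertex 3.033 -1.749 -1.104
vertex 2.347 -2.138 -0.661
vertex 3.2 -2.361 -0.46
endloop
endfacet
facet normal 0.676 0.614 0.408
outer loop
vertex 3.033 -1.749 -1.104
vertex 3.2 -2.361 -0.46
vertex 3.675 -2.373 -1.23
endloop
endfacet
facet normal 0.635 0.713 -0.298
outer loop
vertex 3.033 -1.749 -1.104
vertex 3.675 -2.373 -1.23
vertex 3.115 -2.157 -1.907
endloop
endfacet
facet normal -0.038 0.889 -0.456
outer loop
vertex 3.033 -1.749 -1.104
vertex 3.115 -2.157 -1.907
vertex 2.294 -2.012 -1.555
endloop
endfacet
facet normal -0.412 0.899 0.151
outer loop
vertex 3.033 -1.749 -1.104
vertex 2.294 -2.012 -1.555
vertex 2.347 -2.138 -0.661
endloop
endfacet
facet normal 0.849 -0.069 0.525
outer loop
vertex 3.675 -2.373 -1.23
vertex 3.2 -2.361 -0.46
vertex 3.386 -3.148 -0.865
endloop
endfacet
facet normal -0.199 0.116 0.973
outer loop
vertex 3.2 -2.361 -0.46
vertex 2.347 -2.138 -0.661
vertex 2.565 -3.003 -0.513
endloop
endfacet
facet normal -0.913 0.392 0.109
outer loop
vertex 2.347 -2.138 -0.661
vertex 2.294 -2.012 -1.555
vertex 2.005 -2.787 -1.19
endloop
endfacet
facet normal -0.308 0.377 -0.874
outer loop
vertex 2.294 -2.012 -1.555
vertex 3.115 -2.157 -1.907
vertex 2.48 -2.799 -1.96
endloop
endfacet
facet normal 0.781 0.091 -0.617
outer loop
vertex 3.115 -2.157 -1.907
vertex 3.675 -2.373 -1.23
vertex 3.333 -3.022 -1.759
endloop
endfacet
facet normal 0.038 -0.889 0.456
outer loop
vertex 2.647 -3.411 -1.316
vertex 3.386 -3.148 -0.865
vertex 2.565 -3.003 -0.513
endloop
endfacet
facet normal -0.635 -0.713 0.298
outer loop
vertex 2.647 -3.411 -1.316
vertex 2.565 -3.003 -0.513
vertex 2.005 -2.787 -1.19
endloop
endfacet
facet normal -0.676 -0.614 -0.408
outer loop
vertex 2.647 -3.411 -1.316
vertex 2.005 -2.787 -1.19
vertex 2.48 -2.799 -1.96
endloop
endfacet
facet normal -0.029 -0.728 -0.685
outer loop
vertex 2.647 -3.411 -1.316
vertex 2.48 -2.799 -1.96
vertex 3.333 -3.022 -1.759
endloop
endfacet
facet normal 0.412 -0.899 -0.151
outer loop
vertex 2.647 -3.411 -1.316
vertex 3.333 -3.022 -1.759
vertex 3.386 -3.148 -0.865
endloop
endfacet
facet normal 0.308 -0.377 0.874
outer loop
vertex 2.565 -3.003 -0.513
vertex 3.386 -3.148 -0.865
vertex 3.2 -2.361 -0.46
endloop
endfacet
facet normal -0.781 -0.091 0.617
outer loop
vertex 2.005 -2.787 -1.19
vertex 2.565 -3.003 -0.513
vertex 2.347 -2.138 -0.661
endloop
endfacet
facet normal -0.849 0.069 -0.525
outer loop
vertex 2.48 -2.799 -1.96
vertex 2.005 -2.787 -1.19
vertex 2.294 -2.012 -1.555
endloop
endfacet
facet normal 0.199 -0.116 -0.973
outer loop
vertex 3.333 -3.022 -1.759
vertex 2.48 -2.799 -1.96
vertex 3.115 -2.157 -1.907
endloop
endfacet
facet normal 0.913 -0.392 -0.109
outer loop
vertex 3.386 -3.148 -0.865
vertex 3.333 -3.022 -1.759
vertex 3.675 -2.373 -1.23
endloop
endfacet
facet normal -0.995 -0.045 -0.087
outer loop
vertex 2.487 2.686 -1.193
vertex 2.461 4.532 -1.852
vertex 2.643 2.15 -2.703
endloop
endfacet
facet normal 0.012 -0.942 0.336
outer loop
vertex 3.499 2.188 -2.628
vertex 2.487 2.686 -1.193
vertex 2.643 2.15 -2.703
endloop
endfacet
facet normal -0.995 -0.045 -0.087
outer loop
vertex 2.643 2.15 -2.703
vertex 2.461 4.532 -1.852
vertex 2.617 3.995 -3.362
endloop
endfacet
facet normal 0.097 -0.334 -0.938
outer loop
vertex 2.617 3.995 -3.362
vertex 3.499 2.188 -2.628
vertex 2.643 2.15 -2.703
endloop
endfacet
facet normal -0.097 0.333 0.938
outer loop
vertex 2.487 2.686 -1.193
vertex 3.317 4.57 -1.777
vertex 2.461 4.532 -1.852
endloop
endfacet
facet normal 0.013 -0.942 0.336
outer loop
vertex 3.343 2.725 -1.118
vertex 2.487 2.686 -1.193
vertex 3.499 2.188 -2.628
endloop
endfacet
facet normal -0.097 0.334 0.938
outer loop
vertex 3.343 2.725 -1.118
vertex 3.317 4.57 -1.777
vertex 2.487 2.686 -1.193
endloop
endfacet
facet normal -0.012 0.942 -0.336
outer loop
vertex 2.461 4.532 -1.852
vertex 3.317 4.57 -1.777
vertex 2.617 3.995 -3.362
endloop
endfacet
facet normal 0.097 -0.333 -0.938
outer loop
vertex 3.473 4.034 -3.287
vertex 3.499 2.188 -2.628
vertex 2.617 3.995 -3.362
endloop
endfacet
facet normal -0.013 0.942 -0.336
outer loop
vertex 2.617 3.995 -3.362
vertex 3.317 4.57 -1.777
vertex 3.473 4.034 -3.287
endloop
endfacet
facet normal 0.995 0.045 0.087
outer loop
vertex 3.473 4.034 -3.287
vertex 3.343 2.725 -1.118
vertex 3.499 2.188 -2.628
endloop
endfacet
facet normal 0.995 0.045 0.087
outer loop
vertex 3.317 4.57 -1.777
vertex 3.343 2.725 -1.118
vertex 3.473 4.034 -3.287
endloop
endfacet
facet normal -0.796 0.430 0.425
outer loop
vertex 2.523 2.887 3.296
vertex 2.885 4.36 2.485
vertex 1.406 2.324 1.774
endloop
endfacet
facet normal -0.211 -0.856 0.471
outer loop
vertex 2.155 1.92 1.375
vertex 2.523 2.887 3.296
vertex 1.406 2.324 1.774
endloop
endfacet
facet normal -0.796 0.430 0.425
outer loop
vertex 1.406 2.324 1.774
vertex 2.885 4.36 2.485
vertex 1.769 3.797 0.963
endloop
endfacet
facet normal -0.566 -0.286 -0.773
outer loop
vertex 1.769 3.797 0.963
vertex 2.155 1.92 1.375
vertex 1.406 2.324 1.774
endloop
endfacet
facet normal 0.566 0.286 0.773
outer loop
vertex 2.523 2.887 3.296
vertex 3.634 3.956 2.086
vertex 2.885 4.36 2.485
endloop
endfacet
facet normal -0.211 -0.856 0.471
outer loop
vertex 3.271 2.483 2.897
vertex 2.523 2.887 3.296
vertex 2.155 1.92 1.375
endloop
endfacet
facet normal 0.567 0.286 0.773
outer loop
vertex 3.271 2.483 2.897
vertex 3.634 3.956 2.086
vertex 2.523 2.887 3.296
endloop
endfacet
facet normal 0.211 0.856 -0.471
outer loop
vertex 2.885 4.36 2.485
vertex 3.634 3.956 2.086
vertex 1.769 3.797 0.963
endloop
endfacet
facet normal -0.567 -0.286 -0.773
outer loop
vertex 2.517 3.393 0.564
vertex 2.155 1.92 1.375
vertex 1.769 3.797 0.963
endloop
endfacet
facet normal 0.211 0.856 -0.472
outer loop
vertex 1.769 3.797 0.963
vertex 3.634 3.956 2.086
vertex 2.517 3.393 0.564
endloop
endfacet
facet normal 0.797 -0.430 -0.425
outer loop
vertex 2.517 3.393 0.564
vertex 3.271 2.483 2.897
vertex 2.155 1.92 1.375
endloop
endfacet
facet normal 0.796 -0.430 -0.425
outer loop
vertex 3.634 3.956 2.086
vertex 3.271 2.483 2.897
vertex 2.517 3.393 0.564
endloop
endfacet

endsolid


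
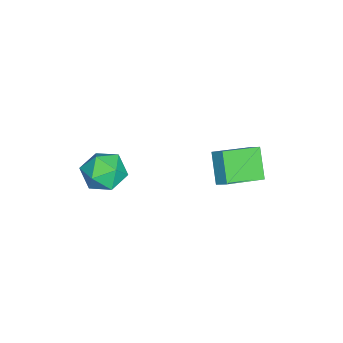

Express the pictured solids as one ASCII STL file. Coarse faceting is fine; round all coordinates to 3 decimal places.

solid 
facet normal -0.681 0.731 0.037
outer loop
vertex 2.298 -2.413 2.436
vertex 1.5 -3.145 2.221
vertex 1.786 -2.932 3.266
endloop
endfacet
facet normal -0.130 0.875 0.467
outer loop
vertex 2.298 -2.413 2.436
vertex 1.786 -2.932 3.266
vertex 2.88 -2.786 3.297
endloop
endfacet
facet normal 0.463 0.884 0.070
outer loop
vertex 2.298 -2.413 2.436
vertex 2.88 -2.786 3.297
vertex 3.27 -2.909 2.272
endloop
endfacet
facet normal 0.278 0.746 -0.605
outer loop
vertex 2.298 -2.413 2.436
vertex 3.27 -2.909 2.272
vertex 2.418 -3.131 1.607
endloop
endfacet
facet normal -0.429 0.651 -0.626
outer loop
vertex 2.298 -2.413 2.436
vertex 2.418 -3.131 1.607
vertex 1.5 -3.145 2.221
endloop
endfacet
facet normal -0.072 0.340 0.938
outer loop
vertex 2.88 -2.786 3.297
vertex 1.786 -2.932 3.266
vertex 2.442 -3.749 3.613
endloop
endfacet
facet normal -0.964 0.108 0.242
outer loop
vertex 1.786 -2.932 3.266
vertex 1.5 -3.145 2.221
vertex 1.59 -3.971 2.948
endloop
endfacet
facet normal -0.556 -0.020 -0.831
outer loop
vertex 1.5 -3.145 2.221
vertex 2.418 -3.131 1.607
vertex 1.98 -4.094 1.923
endloop
endfacet
facet normal 0.588 0.133 -0.798
outer loop
vertex 2.418 -3.131 1.607
vertex 3.27 -2.909 2.272
vertex 3.074 -3.948 1.954
endloop
endfacet
facet normal 0.887 0.356 0.295
outer loop
vertex 3.27 -2.909 2.272
vertex 2.88 -2.786 3.297
vertex 3.36 -3.735 2.999
endloop
endfacet
facet normal -0.278 -0.746 0.605
outer loop
vertex 2.562 -4.467 2.784
vertex 2.442 -3.749 3.613
vertex 1.59 -3.971 2.948
endloop
endfacet
facet normal -0.463 -0.884 -0.070
outer loop
vertex 2.562 -4.467 2.784
vertex 1.59 -3.971 2.948
vertex 1.98 -4.094 1.923
endloop
endfacet
facet normal 0.130 -0.875 -0.467
outer loop
vertex 2.562 -4.467 2.784
vertex 1.98 -4.094 1.923
vertex 3.074 -3.948 1.954
endloop
endfacet
facet normal 0.681 -0.731 -0.037
outer loop
vertex 2.562 -4.467 2.784
vertex 3.074 -3.948 1.954
vertex 3.36 -3.735 2.999
endloop
endfacet
facet normal 0.429 -0.651 0.626
outer loop
vertex 2.562 -4.467 2.784
vertex 3.36 -3.735 2.999
vertex 2.442 -3.749 3.613
endloop
endfacet
facet normal -0.588 -0.133 0.798
outer loop
vertex 1.59 -3.971 2.948
vertex 2.442 -3.749 3.613
vertex 1.786 -2.932 3.266
endloop
endfacet
facet normal -0.887 -0.356 -0.295
outer loop
vertex 1.98 -4.094 1.923
vertex 1.59 -3.971 2.948
vertex 1.5 -3.145 2.221
endloop
endfacet
facet normal 0.072 -0.340 -0.938
outer loop
vertex 3.074 -3.948 1.954
vertex 1.98 -4.094 1.923
vertex 2.418 -3.131 1.607
endloop
endfacet
facet normal 0.964 -0.108 -0.242
outer loop
vertex 3.36 -3.735 2.999
vertex 3.074 -3.948 1.954
vertex 3.27 -2.909 2.272
endloop
endfacet
facet normal 0.556 0.020 0.831
outer loop
vertex 2.442 -3.749 3.613
vertex 3.36 -3.735 2.999
vertex 2.88 -2.786 3.297
endloop
endfacet
facet normal -0.629 0.703 -0.333
outer loop
vertex -3.105 2.454 -0.027
vertex -1.987 2.867 -1.267
vertex -3.451 1.912 -0.519
endloop
endfacet
facet normal -0.650 -0.240 0.721
outer loop
vertex -2.113 0.413 0.187
vertex -3.105 2.454 -0.027
vertex -3.451 1.912 -0.519
endloop
endfacet
facet normal -0.628 0.704 -0.331
outer loop
vertex -3.451 1.912 -0.519
vertex -1.987 2.867 -1.267
vertex -2.334 2.325 -1.76
endloop
endfacet
facet normal -0.428 -0.669 -0.608
outer loop
vertex -2.334 2.325 -1.76
vertex -2.113 0.413 0.187
vertex -3.451 1.912 -0.519
endloop
endfacet
facet normal 0.428 0.668 0.608
outer loop
vertex -3.105 2.454 -0.027
vertex -0.649 1.368 -0.561
vertex -1.987 2.867 -1.267
endloop
endfacet
facet normal -0.650 -0.240 0.721
outer loop
vertex -1.766 0.955 0.68
vertex -3.105 2.454 -0.027
vertex -2.113 0.413 0.187
endloop
endfacet
facet normal 0.428 0.669 0.608
outer loop
vertex -1.766 0.955 0.68
vertex -0.649 1.368 -0.561
vertex -3.105 2.454 -0.027
endloop
endfacet
facet normal 0.650 0.240 -0.721
outer loop
vertex -1.987 2.867 -1.267
vertex -0.649 1.368 -0.561
vertex -2.334 2.325 -1.76
endloop
endfacet
facet normal -0.428 -0.669 -0.608
outer loop
vertex -0.995 0.826 -1.053
vertex -2.113 0.413 0.187
vertex -2.334 2.325 -1.76
endloop
endfacet
facet normal 0.650 0.240 -0.721
outer loop
vertex -2.334 2.325 -1.76
vertex -0.649 1.368 -0.561
vertex -0.995 0.826 -1.053
endloop
endfacet
facet normal 0.628 -0.704 0.332
outer loop
vertex -0.995 0.826 -1.053
vertex -1.766 0.955 0.68
vertex -2.113 0.413 0.187
endloop
endfacet
facet normal 0.629 -0.703 0.332
outer loop
vertex -0.649 1.368 -0.561
vertex -1.766 0.955 0.68
vertex -0.995 0.826 -1.053
endloop
endfacet

endsolid


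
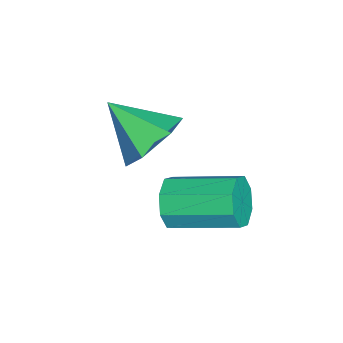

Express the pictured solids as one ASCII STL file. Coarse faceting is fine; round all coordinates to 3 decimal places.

solid 
facet normal 0.254 0.772 -0.583
outer loop
vertex -1.558 0.261 -1.726
vertex -1.906 -0.267 -2.576
vertex -2.567 0.36 -2.034
endloop
endfacet
facet normal -0.268 0.203 0.942
outer loop
vertex -1.558 0.261 -1.726
vertex -2.567 0.36 -2.034
vertex -2.354 -1.633 -1.544
endloop
endfacet
facet normal 0.253 0.771 -0.584
outer loop
vertex -2.567 0.36 -2.034
vertex -1.906 -0.267 -2.576
vertex -2.915 -0.169 -2.884
endloop
endfacet
facet normal -0.924 -0.005 0.382
outer loop
vertex -2.567 0.36 -2.034
vertex -2.915 -0.169 -2.884
vertex -2.354 -1.633 -1.544
endloop
endfacet
facet normal 0.253 0.772 -0.583
outer loop
vertex -2.915 -0.169 -2.884
vertex -1.906 -0.267 -2.576
vertex -2.254 -0.795 -3.427
endloop
endfacet
facet normal -0.773 -0.563 -0.292
outer loop
vertex -2.915 -0.169 -2.884
vertex -2.254 -0.795 -3.427
vertex -2.354 -1.633 -1.544
endloop
endfacet
facet normal 0.254 0.772 -0.583
outer loop
vertex -2.254 -0.795 -3.427
vertex -1.906 -0.267 -2.576
vertex -1.245 -0.894 -3.118
endloop
endfacet
facet normal 0.034 -0.914 -0.405
outer loop
vertex -2.254 -0.795 -3.427
vertex -1.245 -0.894 -3.118
vertex -2.354 -1.633 -1.544
endloop
endfacet
facet normal 0.253 0.771 -0.584
outer loop
vertex -1.245 -0.894 -3.118
vertex -1.906 -0.267 -2.576
vertex -0.896 -0.365 -2.268
endloop
endfacet
facet normal 0.691 -0.706 0.156
outer loop
vertex -1.245 -0.894 -3.118
vertex -0.896 -0.365 -2.268
vertex -2.354 -1.633 -1.544
endloop
endfacet
facet normal 0.253 0.772 -0.583
outer loop
vertex -0.896 -0.365 -2.268
vertex -1.906 -0.267 -2.576
vertex -1.558 0.261 -1.726
endloop
endfacet
facet normal 0.540 -0.147 0.829
outer loop
vertex -0.896 -0.365 -2.268
vertex -1.558 0.261 -1.726
vertex -2.354 -1.633 -1.544
endloop
endfacet
facet normal -0.039 -0.962 -0.270
outer loop
vertex 0.678 0.427 -2.073
vertex 0.312 0.627 -2.732
vertex 1.057 0.537 -2.52
endloop
endfacet
facet normal 0.771 -0.201 0.604
outer loop
vertex 0.678 0.427 -2.073
vertex 1.057 0.537 -2.52
vertex 0.753 2.293 -1.548
endloop
endfacet
facet normal 0.771 -0.201 0.604
outer loop
vertex 0.753 2.293 -1.548
vertex 1.057 0.537 -2.52
vertex 1.133 2.403 -1.996
endloop
endfacet
facet normal 0.039 0.962 0.270
outer loop
vertex 0.753 2.293 -1.548
vertex 1.133 2.403 -1.996
vertex 0.388 2.493 -2.208
endloop
endfacet
facet normal -0.039 -0.962 -0.270
outer loop
vertex 1.057 0.537 -2.52
vertex 0.312 0.627 -2.732
vertex 1.001 0.7 -3.092
endloop
endfacet
facet normal 0.995 -0.012 -0.101
outer loop
vertex 1.057 0.537 -2.52
vertex 1.001 0.7 -3.092
vertex 1.133 2.403 -1.996
endloop
endfacet
facet normal 0.995 -0.011 -0.102
outer loop
vertex 1.133 2.403 -1.996
vertex 1.001 0.7 -3.092
vertex 1.076 2.566 -2.567
endloop
endfacet
facet normal 0.039 0.962 0.271
outer loop
vertex 1.133 2.403 -1.996
vertex 1.076 2.566 -2.567
vertex 0.388 2.493 -2.208
endloop
endfacet
facet normal -0.039 -0.962 -0.270
outer loop
vertex 1.001 0.7 -3.092
vertex 0.312 0.627 -2.732
vertex 0.54 0.82 -3.453
endloop
endfacet
facet normal 0.635 0.185 -0.750
outer loop
vertex 1.001 0.7 -3.092
vertex 0.54 0.82 -3.453
vertex 1.076 2.566 -2.567
endloop
endfacet
facet normal 0.636 0.185 -0.749
outer loop
vertex 1.076 2.566 -2.567
vertex 0.54 0.82 -3.453
vertex 0.616 2.686 -2.928
endloop
endfacet
facet normal 0.039 0.962 0.270
outer loop
vertex 1.076 2.566 -2.567
vertex 0.616 2.686 -2.928
vertex 0.388 2.493 -2.208
endloop
endfacet
facet normal -0.039 -0.962 -0.270
outer loop
vertex 0.54 0.82 -3.453
vertex 0.312 0.627 -2.732
vertex -0.053 0.827 -3.392
endloop
endfacet
facet normal -0.095 0.273 -0.957
outer loop
vertex 0.54 0.82 -3.453
vertex -0.053 0.827 -3.392
vertex 0.616 2.686 -2.928
endloop
endfacet
facet normal -0.095 0.273 -0.957
outer loop
vertex 0.616 2.686 -2.928
vertex -0.053 0.827 -3.392
vertex 0.022 2.693 -2.867
endloop
endfacet
facet normal 0.039 0.962 0.270
outer loop
vertex 0.616 2.686 -2.928
vertex 0.022 2.693 -2.867
vertex 0.388 2.493 -2.208
endloop
endfacet
facet normal -0.039 -0.962 -0.270
outer loop
vertex -0.053 0.827 -3.392
vertex 0.312 0.627 -2.732
vertex -0.433 0.717 -2.944
endloop
endfacet
facet normal -0.771 0.201 -0.604
outer loop
vertex -0.053 0.827 -3.392
vertex -0.433 0.717 -2.944
vertex 0.022 2.693 -2.867
endloop
endfacet
facet normal -0.771 0.201 -0.604
outer loop
vertex 0.022 2.693 -2.867
vertex -0.433 0.717 -2.944
vertex -0.357 2.583 -2.42
endloop
endfacet
facet normal 0.039 0.962 0.270
outer loop
vertex 0.022 2.693 -2.867
vertex -0.357 2.583 -2.42
vertex 0.388 2.493 -2.208
endloop
endfacet
facet normal -0.039 -0.962 -0.271
outer loop
vertex -0.433 0.717 -2.944
vertex 0.312 0.627 -2.732
vertex -0.376 0.554 -2.373
endloop
endfacet
facet normal -0.995 0.012 0.103
outer loop
vertex -0.433 0.717 -2.944
vertex -0.376 0.554 -2.373
vertex -0.357 2.583 -2.42
endloop
endfacet
facet normal -0.995 0.012 0.101
outer loop
vertex -0.357 2.583 -2.42
vertex -0.376 0.554 -2.373
vertex -0.301 2.42 -1.848
endloop
endfacet
facet normal 0.039 0.962 0.270
outer loop
vertex -0.357 2.583 -2.42
vertex -0.301 2.42 -1.848
vertex 0.388 2.493 -2.208
endloop
endfacet
facet normal -0.039 -0.962 -0.270
outer loop
vertex -0.376 0.554 -2.373
vertex 0.312 0.627 -2.732
vertex 0.084 0.434 -2.012
endloop
endfacet
facet normal -0.636 -0.185 0.749
outer loop
vertex -0.376 0.554 -2.373
vertex 0.084 0.434 -2.012
vertex -0.301 2.42 -1.848
endloop
endfacet
facet normal -0.635 -0.185 0.750
outer loop
vertex -0.301 2.42 -1.848
vertex 0.084 0.434 -2.012
vertex 0.16 2.3 -1.487
endloop
endfacet
facet normal 0.039 0.962 0.270
outer loop
vertex -0.301 2.42 -1.848
vertex 0.16 2.3 -1.487
vertex 0.388 2.493 -2.208
endloop
endfacet
facet normal -0.039 -0.962 -0.270
outer loop
vertex 0.084 0.434 -2.012
vertex 0.312 0.627 -2.732
vertex 0.678 0.427 -2.073
endloop
endfacet
facet normal 0.095 -0.273 0.957
outer loop
vertex 0.084 0.434 -2.012
vertex 0.678 0.427 -2.073
vertex 0.16 2.3 -1.487
endloop
endfacet
facet normal 0.095 -0.273 0.957
outer loop
vertex 0.16 2.3 -1.487
vertex 0.678 0.427 -2.073
vertex 0.753 2.293 -1.548
endloop
endfacet
facet normal 0.039 0.962 0.270
outer loop
vertex 0.16 2.3 -1.487
vertex 0.753 2.293 -1.548
vertex 0.388 2.493 -2.208
endloop
endfacet

endsolid


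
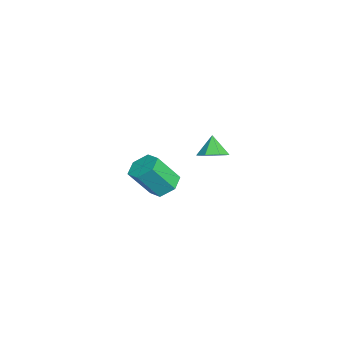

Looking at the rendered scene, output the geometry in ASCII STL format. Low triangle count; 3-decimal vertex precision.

solid 
facet normal 0.525 0.014 -0.851
outer loop
vertex 2.742 0.209 1.068
vertex 2.228 0.547 0.756
vertex 2.77 0.806 1.095
endloop
endfacet
facet normal 0.452 -0.061 0.890
outer loop
vertex 2.742 0.209 1.068
vertex 2.77 0.806 1.095
vertex 1.692 0.533 1.624
endloop
endfacet
facet normal 0.525 0.014 -0.851
outer loop
vertex 2.77 0.806 1.095
vertex 2.228 0.547 0.756
vertex 2.39 1.209 0.867
endloop
endfacet
facet normal 0.211 0.624 0.752
outer loop
vertex 2.77 0.806 1.095
vertex 2.39 1.209 0.867
vertex 1.692 0.533 1.624
endloop
endfacet
facet normal 0.526 0.014 -0.850
outer loop
vertex 2.39 1.209 0.867
vertex 2.228 0.547 0.756
vertex 1.888 1.113 0.555
endloop
endfacet
facet normal -0.396 0.835 0.381
outer loop
vertex 2.39 1.209 0.867
vertex 1.888 1.113 0.555
vertex 1.692 0.533 1.624
endloop
endfacet
facet normal 0.525 0.013 -0.851
outer loop
vertex 1.888 1.113 0.555
vertex 2.228 0.547 0.756
vertex 1.642 0.591 0.395
endloop
endfacet
facet normal -0.910 0.411 0.056
outer loop
vertex 1.888 1.113 0.555
vertex 1.642 0.591 0.395
vertex 1.692 0.533 1.624
endloop
endfacet
facet normal 0.525 0.014 -0.851
outer loop
vertex 1.642 0.591 0.395
vertex 2.228 0.547 0.756
vertex 1.837 0.036 0.506
endloop
endfacet
facet normal -0.945 -0.327 0.023
outer loop
vertex 1.642 0.591 0.395
vertex 1.837 0.036 0.506
vertex 1.692 0.533 1.624
endloop
endfacet
facet normal 0.526 0.014 -0.851
outer loop
vertex 1.837 0.036 0.506
vertex 2.228 0.547 0.756
vertex 2.327 -0.134 0.806
endloop
endfacet
facet normal -0.474 -0.826 0.306
outer loop
vertex 1.837 0.036 0.506
vertex 2.327 -0.134 0.806
vertex 1.692 0.533 1.624
endloop
endfacet
facet normal 0.526 0.014 -0.851
outer loop
vertex 2.327 -0.134 0.806
vertex 2.228 0.547 0.756
vertex 2.742 0.209 1.068
endloop
endfacet
facet normal 0.148 -0.707 0.691
outer loop
vertex 2.327 -0.134 0.806
vertex 2.742 0.209 1.068
vertex 1.692 0.533 1.624
endloop
endfacet
facet normal -0.160 0.568 -0.807
outer loop
vertex -2.951 -1.581 -4.934
vertex -3.68 -1.34 -4.62
vertex -2.993 -0.907 -4.451
endloop
endfacet
facet normal 0.986 0.134 -0.101
outer loop
vertex -2.951 -1.581 -4.934
vertex -2.993 -0.907 -4.451
vertex -2.67 -2.581 -3.514
endloop
endfacet
facet normal 0.986 0.134 -0.101
outer loop
vertex -2.67 -2.581 -3.514
vertex -2.993 -0.907 -4.451
vertex -2.712 -1.908 -3.031
endloop
endfacet
facet normal 0.159 -0.569 0.807
outer loop
vertex -2.67 -2.581 -3.514
vertex -2.712 -1.908 -3.031
vertex -3.4 -2.34 -3.2
endloop
endfacet
facet normal -0.160 0.568 -0.807
outer loop
vertex -2.993 -0.907 -4.451
vertex -3.68 -1.34 -4.62
vertex -3.722 -0.666 -4.137
endloop
endfacet
facet normal 0.450 0.770 0.453
outer loop
vertex -2.993 -0.907 -4.451
vertex -3.722 -0.666 -4.137
vertex -2.712 -1.908 -3.031
endloop
endfacet
facet normal 0.450 0.770 0.453
outer loop
vertex -2.712 -1.908 -3.031
vertex -3.722 -0.666 -4.137
vertex -3.441 -1.667 -2.717
endloop
endfacet
facet normal 0.159 -0.569 0.807
outer loop
vertex -2.712 -1.908 -3.031
vertex -3.441 -1.667 -2.717
vertex -3.4 -2.34 -3.2
endloop
endfacet
facet normal -0.160 0.568 -0.807
outer loop
vertex -3.722 -0.666 -4.137
vertex -3.68 -1.34 -4.62
vertex -4.41 -1.099 -4.306
endloop
endfacet
facet normal -0.537 0.636 0.555
outer loop
vertex -3.722 -0.666 -4.137
vertex -4.41 -1.099 -4.306
vertex -3.441 -1.667 -2.717
endloop
endfacet
facet normal -0.536 0.637 0.554
outer loop
vertex -3.441 -1.667 -2.717
vertex -4.41 -1.099 -4.306
vertex -4.129 -2.099 -2.886
endloop
endfacet
facet normal 0.159 -0.569 0.807
outer loop
vertex -3.441 -1.667 -2.717
vertex -4.129 -2.099 -2.886
vertex -3.4 -2.34 -3.2
endloop
endfacet
facet normal -0.159 0.569 -0.807
outer loop
vertex -4.41 -1.099 -4.306
vertex -3.68 -1.34 -4.62
vertex -4.368 -1.772 -4.789
endloop
endfacet
facet normal -0.986 -0.134 0.101
outer loop
vertex -4.41 -1.099 -4.306
vertex -4.368 -1.772 -4.789
vertex -4.129 -2.099 -2.886
endloop
endfacet
facet normal -0.986 -0.134 0.101
outer loop
vertex -4.129 -2.099 -2.886
vertex -4.368 -1.772 -4.789
vertex -4.087 -2.773 -3.369
endloop
endfacet
facet normal 0.160 -0.568 0.807
outer loop
vertex -4.129 -2.099 -2.886
vertex -4.087 -2.773 -3.369
vertex -3.4 -2.34 -3.2
endloop
endfacet
facet normal -0.159 0.569 -0.807
outer loop
vertex -4.368 -1.772 -4.789
vertex -3.68 -1.34 -4.62
vertex -3.639 -2.013 -5.103
endloop
endfacet
facet normal -0.450 -0.770 -0.453
outer loop
vertex -4.368 -1.772 -4.789
vertex -3.639 -2.013 -5.103
vertex -4.087 -2.773 -3.369
endloop
endfacet
facet normal -0.450 -0.770 -0.453
outer loop
vertex -4.087 -2.773 -3.369
vertex -3.639 -2.013 -5.103
vertex -3.358 -3.014 -3.683
endloop
endfacet
facet normal 0.160 -0.568 0.807
outer loop
vertex -4.087 -2.773 -3.369
vertex -3.358 -3.014 -3.683
vertex -3.4 -2.34 -3.2
endloop
endfacet
facet normal -0.159 0.569 -0.807
outer loop
vertex -3.639 -2.013 -5.103
vertex -3.68 -1.34 -4.62
vertex -2.951 -1.581 -4.934
endloop
endfacet
facet normal 0.536 -0.636 -0.555
outer loop
vertex -3.639 -2.013 -5.103
vertex -2.951 -1.581 -4.934
vertex -3.358 -3.014 -3.683
endloop
endfacet
facet normal 0.537 -0.636 -0.554
outer loop
vertex -3.358 -3.014 -3.683
vertex -2.951 -1.581 -4.934
vertex -2.67 -2.581 -3.514
endloop
endfacet
facet normal 0.160 -0.568 0.807
outer loop
vertex -3.358 -3.014 -3.683
vertex -2.67 -2.581 -3.514
vertex -3.4 -2.34 -3.2
endloop
endfacet

endsolid
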